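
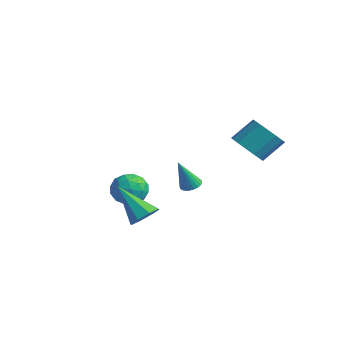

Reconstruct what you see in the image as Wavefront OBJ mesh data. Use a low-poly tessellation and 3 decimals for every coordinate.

v 2.734 3.366 1.857
v 3.4 2.796 2.272
v 3.653 3.824 3.278
v 2.986 4.394 2.863
v 3.653 3.066 1.933
v 3.906 4.093 2.939
v 3.66 3.416 1.573
v 3.913 4.444 2.579
v 3.418 3.753 1.29
v 3.671 4.781 2.295
v 2.994 3.987 1.158
v 3.247 5.014 2.164
v 2.499 4.054 1.214
v 2.752 5.081 2.22
v 2.067 3.936 1.442
v 2.32 4.964 2.448
v 1.814 3.667 1.781
v 2.067 4.694 2.787
v 1.807 3.316 2.141
v 2.06 4.344 3.147
v 2.049 2.979 2.425
v 2.302 4.007 3.43
v 2.473 2.746 2.556
v 2.726 3.773 3.562
v 2.968 2.679 2.5
v 3.221 3.706 3.506
v -3.702 0.413 -1.727
v -3.075 0.985 -1.219
v -2.625 0.275 -2.901
v -1.998 0.847 -2.393
v -2.213 -0.061 -2.067
v -2.879 0.024 -1.342
v -2.821 1.236 -2.778
v -3.487 1.321 -2.053
v -2.531 1.493 -1.869
v -2.155 0.692 -1.43
v -3.545 0.568 -2.69
v -3.169 -0.233 -2.251
v -3.483 0.712 -1.37
v -2.217 0.548 -2.75
v -2.343 0.015 -2.558
v -1.975 0.351 -2.26
v -3.368 0.147 -1.442
v -2.999 0.483 -1.144
v -2.493 -0.132 -1.642
v -2.701 0.777 -2.976
v -2.332 1.113 -2.678
v -3.725 0.909 -1.86
v -3.357 1.245 -1.562
v -3.207 1.392 -2.478
v -2.795 1.346 -1.454
v -2.162 1.265 -2.144
v -2.646 1.493 -2.37
v -3.037 1.544 -1.944
v -2.574 0.875 -1.195
v -1.941 0.794 -1.885
v -2.067 0.26 -1.694
v -2.459 0.31 -1.267
v -2.254 1.174 -1.578
v -3.759 0.466 -2.235
v -3.126 0.385 -2.925
v -3.241 0.95 -2.853
v -3.633 1 -2.426
v -3.538 -0.005 -1.976
v -2.905 -0.086 -2.666
v -2.663 -0.284 -2.176
v -3.054 -0.233 -1.75
v -3.446 0.086 -2.542
v 2.081 -1.69 -1.35
v 2.688 -1.853 -0.839
v 0.659 -2.23 0.17
v 2.501 -1.263 -0.804
v 2.068 -0.923 -1.089
v 1.642 -1.032 -1.526
v 1.474 -1.527 -1.86
v 1.661 -2.117 -1.895
v 2.094 -2.457 -1.61
v 2.52 -2.347 -1.173
v -2.095 3.628 -2.218
v -1.556 3.461 -2.297
v -2.085 2.872 -0.562
v -1.526 3.662 -2.206
v -1.583 3.857 -2.116
v -1.718 4.018 -2.042
v -1.91 4.119 -1.995
v -2.131 4.145 -1.981
v -2.346 4.093 -2.004
v -2.523 3.97 -2.059
v -2.634 3.795 -2.138
v -2.664 3.594 -2.23
v -2.607 3.399 -2.319
v -2.472 3.238 -2.393
v -2.28 3.137 -2.441
v -2.06 3.11 -2.454
v -1.845 3.163 -2.432
v -1.668 3.286 -2.377
f 2 1 5
f 2 5 3
f 3 5 6
f 3 6 4
f 5 1 7
f 5 7 6
f 6 7 8
f 6 8 4
f 7 1 9
f 7 9 8
f 8 9 10
f 8 10 4
f 9 1 11
f 9 11 10
f 10 11 12
f 10 12 4
f 11 1 13
f 11 13 12
f 12 13 14
f 12 14 4
f 13 1 15
f 13 15 14
f 14 15 16
f 14 16 4
f 15 1 17
f 15 17 16
f 16 17 18
f 16 18 4
f 17 1 19
f 17 19 18
f 18 19 20
f 18 20 4
f 19 1 21
f 19 21 20
f 20 21 22
f 20 22 4
f 21 1 23
f 21 23 22
f 22 23 24
f 22 24 4
f 23 1 25
f 23 25 24
f 24 25 26
f 24 26 4
f 25 1 2
f 25 2 26
f 26 2 3
f 26 3 4
f 27 64 43
f 64 38 67
f 43 67 32
f 64 67 43
f 27 43 39
f 43 32 44
f 39 44 28
f 43 44 39
f 27 39 48
f 39 28 49
f 48 49 34
f 39 49 48
f 27 48 60
f 48 34 63
f 60 63 37
f 48 63 60
f 27 60 64
f 60 37 68
f 64 68 38
f 60 68 64
f 28 44 55
f 44 32 58
f 55 58 36
f 44 58 55
f 32 67 45
f 67 38 66
f 45 66 31
f 67 66 45
f 38 68 65
f 68 37 61
f 65 61 29
f 68 61 65
f 37 63 62
f 63 34 50
f 62 50 33
f 63 50 62
f 34 49 54
f 49 28 51
f 54 51 35
f 49 51 54
f 30 56 42
f 56 36 57
f 42 57 31
f 56 57 42
f 30 42 40
f 42 31 41
f 40 41 29
f 42 41 40
f 30 40 47
f 40 29 46
f 47 46 33
f 40 46 47
f 30 47 52
f 47 33 53
f 52 53 35
f 47 53 52
f 30 52 56
f 52 35 59
f 56 59 36
f 52 59 56
f 31 57 45
f 57 36 58
f 45 58 32
f 57 58 45
f 29 41 65
f 41 31 66
f 65 66 38
f 41 66 65
f 33 46 62
f 46 29 61
f 62 61 37
f 46 61 62
f 35 53 54
f 53 33 50
f 54 50 34
f 53 50 54
f 36 59 55
f 59 35 51
f 55 51 28
f 59 51 55
f 70 69 72
f 70 72 71
f 72 69 73
f 72 73 71
f 73 69 74
f 73 74 71
f 74 69 75
f 74 75 71
f 75 69 76
f 75 76 71
f 76 69 77
f 76 77 71
f 77 69 78
f 77 78 71
f 78 69 70
f 78 70 71
f 80 79 82
f 80 82 81
f 82 79 83
f 82 83 81
f 83 79 84
f 83 84 81
f 84 79 85
f 84 85 81
f 85 79 86
f 85 86 81
f 86 79 87
f 86 87 81
f 87 79 88
f 87 88 81
f 88 79 89
f 88 89 81
f 89 79 90
f 89 90 81
f 90 79 91
f 90 91 81
f 91 79 92
f 91 92 81
f 92 79 93
f 92 93 81
f 93 79 94
f 93 94 81
f 94 79 95
f 94 95 81
f 95 79 96
f 95 96 81
f 96 79 80
f 96 80 81



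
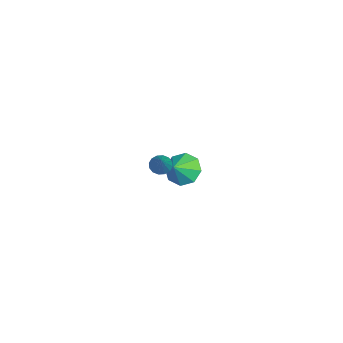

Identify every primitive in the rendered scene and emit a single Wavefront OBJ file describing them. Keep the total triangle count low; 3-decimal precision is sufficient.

v -2.602 4.128 -3.554
v -1.965 4.025 -4.331
v -1.858 3.692 -2.886
v -1.888 4.706 -3.973
v -2.229 5.048 -3.369
v -2.789 4.851 -2.874
v -3.239 4.23 -2.776
v -3.316 3.549 -3.134
v -2.975 3.207 -3.738
v -2.415 3.404 -4.234
v 3.347 3.397 0.95
v 3.727 3.311 0.562
v 4.613 3.483 2.17
v 3.696 3.594 0.574
v 3.572 3.824 0.686
v 3.387 3.939 0.87
v 3.192 3.909 1.075
v 3.038 3.742 1.246
v 2.967 3.482 1.339
v 2.998 3.2 1.327
v 3.122 2.97 1.214
v 3.307 2.854 1.031
v 3.502 2.884 0.826
v 3.656 3.051 0.654
f 2 1 4
f 2 4 3
f 4 1 5
f 4 5 3
f 5 1 6
f 5 6 3
f 6 1 7
f 6 7 3
f 7 1 8
f 7 8 3
f 8 1 9
f 8 9 3
f 9 1 10
f 9 10 3
f 10 1 2
f 10 2 3
f 12 11 14
f 12 14 13
f 14 11 15
f 14 15 13
f 15 11 16
f 15 16 13
f 16 11 17
f 16 17 13
f 17 11 18
f 17 18 13
f 18 11 19
f 18 19 13
f 19 11 20
f 19 20 13
f 20 11 21
f 20 21 13
f 21 11 22
f 21 22 13
f 22 11 23
f 22 23 13
f 23 11 24
f 23 24 13
f 24 11 12
f 24 12 13



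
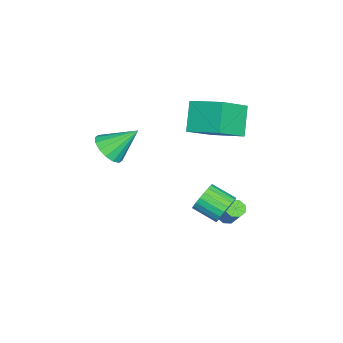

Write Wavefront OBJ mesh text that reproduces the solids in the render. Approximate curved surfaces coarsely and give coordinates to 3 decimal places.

v 0.222 -2.394 0.664
v 0.973 -2.622 1.144
v -0.162 -1.106 1.876
v 1.119 -2.289 0.837
v 1.025 -1.985 0.483
v 0.716 -1.79 0.178
v 0.275 -1.756 0.003
v -0.181 -1.894 0.005
v -0.529 -2.166 0.184
v -0.676 -2.499 0.491
v -0.582 -2.804 0.845
v -0.273 -2.999 1.15
v 0.169 -3.032 1.325
v 0.625 -2.894 1.323
v 1.331 3.292 -1.705
v 1.644 2.93 -2.334
v 1.362 1.766 -1.803
v 1.049 2.128 -1.175
v 1.903 2.957 -2.135
v 1.622 1.793 -1.604
v 2.064 3.043 -1.862
v 1.782 1.879 -1.331
v 2.098 3.172 -1.561
v 1.816 2.008 -1.03
v 2 3.321 -1.286
v 1.718 2.157 -0.755
v 1.785 3.466 -1.083
v 1.504 2.302 -0.552
v 1.493 3.58 -0.988
v 1.211 2.416 -0.457
v 1.172 3.645 -1.017
v 0.89 2.481 -0.486
v 0.879 3.648 -1.165
v 0.597 2.484 -0.634
v 0.663 3.59 -1.406
v 0.382 2.426 -0.875
v 0.564 3.481 -1.699
v 0.282 2.317 -1.168
v 0.597 3.338 -1.994
v 0.315 2.174 -1.463
v 0.757 3.188 -2.238
v 0.475 2.024 -1.707
v 1.016 3.056 -2.39
v 0.734 1.892 -1.859
v 1.33 2.964 -2.424
v 1.048 1.8 -1.893
v -1.845 2.729 -4.814
v -1.438 2.616 -5.08
v -0.187 3.239 -3.433
v -0.595 3.351 -3.166
v -1.551 2.978 -5.132
v -0.3 3.601 -3.484
v -1.836 3.194 -4.996
v -0.585 3.817 -3.349
v -2.127 3.137 -4.754
v -0.876 3.76 -3.107
v -2.253 2.841 -4.547
v -1.002 3.464 -2.9
v -2.14 2.479 -4.496
v -0.889 3.102 -2.848
v -1.855 2.263 -4.631
v -0.604 2.886 -2.984
v -1.564 2.32 -4.873
v -0.313 2.943 -3.226
v -4.636 1.5 0.862
v -3.251 0.58 1.973
v -4.034 3.166 1.491
v -2.649 2.246 2.602
v -3.511 1.594 -0.462
v -2.126 0.674 0.649
v -2.909 3.26 0.167
v -1.524 2.34 1.278
f 2 1 4
f 2 4 3
f 4 1 5
f 4 5 3
f 5 1 6
f 5 6 3
f 6 1 7
f 6 7 3
f 7 1 8
f 7 8 3
f 8 1 9
f 8 9 3
f 9 1 10
f 9 10 3
f 10 1 11
f 10 11 3
f 11 1 12
f 11 12 3
f 12 1 13
f 12 13 3
f 13 1 14
f 13 14 3
f 14 1 2
f 14 2 3
f 16 15 19
f 16 19 17
f 17 19 20
f 17 20 18
f 19 15 21
f 19 21 20
f 20 21 22
f 20 22 18
f 21 15 23
f 21 23 22
f 22 23 24
f 22 24 18
f 23 15 25
f 23 25 24
f 24 25 26
f 24 26 18
f 25 15 27
f 25 27 26
f 26 27 28
f 26 28 18
f 27 15 29
f 27 29 28
f 28 29 30
f 28 30 18
f 29 15 31
f 29 31 30
f 30 31 32
f 30 32 18
f 31 15 33
f 31 33 32
f 32 33 34
f 32 34 18
f 33 15 35
f 33 35 34
f 34 35 36
f 34 36 18
f 35 15 37
f 35 37 36
f 36 37 38
f 36 38 18
f 37 15 39
f 37 39 38
f 38 39 40
f 38 40 18
f 39 15 41
f 39 41 40
f 40 41 42
f 40 42 18
f 41 15 43
f 41 43 42
f 42 43 44
f 42 44 18
f 43 15 45
f 43 45 44
f 44 45 46
f 44 46 18
f 45 15 16
f 45 16 46
f 46 16 17
f 46 17 18
f 48 47 51
f 48 51 49
f 49 51 52
f 49 52 50
f 51 47 53
f 51 53 52
f 52 53 54
f 52 54 50
f 53 47 55
f 53 55 54
f 54 55 56
f 54 56 50
f 55 47 57
f 55 57 56
f 56 57 58
f 56 58 50
f 57 47 59
f 57 59 58
f 58 59 60
f 58 60 50
f 59 47 61
f 59 61 60
f 60 61 62
f 60 62 50
f 61 47 63
f 61 63 62
f 62 63 64
f 62 64 50
f 63 47 48
f 63 48 64
f 64 48 49
f 64 49 50
f 66 68 65
f 69 66 65
f 65 68 67
f 67 69 65
f 66 72 68
f 70 66 69
f 70 72 66
f 68 72 67
f 71 69 67
f 67 72 71
f 71 70 69
f 72 70 71



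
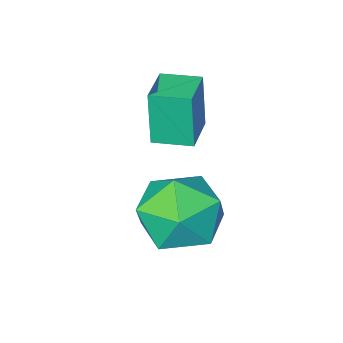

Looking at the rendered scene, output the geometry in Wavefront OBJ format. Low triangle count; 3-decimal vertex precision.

v -3.277 -3.065 -2.312
v -3.32 -3.267 -0.786
v -2.5 -2.255 -2.183
v -2.544 -2.457 -0.657
v -2.536 -3.763 -2.383
v -2.58 -3.965 -0.857
v -1.76 -2.953 -2.254
v -1.803 -3.155 -0.728
v -1.742 -0.226 -3.712
v -0.711 -0.755 -3.857
v -2.409 -1.765 -2.843
v -1.378 -2.294 -2.988
v -1.473 -1.394 -2.251
v -1.061 -0.443 -2.788
v -2.059 -2.077 -3.912
v -1.647 -1.126 -4.449
v -0.907 -1.899 -3.981
v -0.546 -1.476 -2.955
v -2.574 -1.044 -3.745
v -2.213 -0.621 -2.719
f 2 4 1
f 5 2 1
f 1 4 3
f 3 5 1
f 2 8 4
f 6 2 5
f 6 8 2
f 4 8 3
f 7 5 3
f 3 8 7
f 7 6 5
f 8 6 7
f 9 20 14
f 9 14 10
f 9 10 16
f 9 16 19
f 9 19 20
f 10 14 18
f 14 20 13
f 20 19 11
f 19 16 15
f 16 10 17
f 12 18 13
f 12 13 11
f 12 11 15
f 12 15 17
f 12 17 18
f 13 18 14
f 11 13 20
f 15 11 19
f 17 15 16
f 18 17 10



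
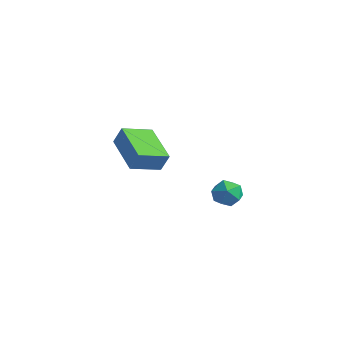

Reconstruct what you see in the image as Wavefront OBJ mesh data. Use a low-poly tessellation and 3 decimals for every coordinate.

v 3.18 -2.04 -2.665
v 3.871 -1.822 -2.446
v 3.289 -3.058 -1.994
v 3.98 -2.84 -1.775
v 3.369 -2.464 -1.532
v 3.302 -1.834 -1.947
v 3.858 -3.046 -2.493
v 3.791 -2.416 -2.908
v 4.29 -2.443 -2.339
v 3.988 -2.084 -1.746
v 3.172 -2.796 -2.694
v 2.87 -2.437 -2.101
v -2.683 -3.102 -1.355
v -2.314 -2.941 -0.472
v -2.286 -1.707 -1.775
v -1.917 -1.546 -0.893
v -0.803 -3.834 -2.007
v -0.434 -3.673 -1.125
v -0.406 -2.439 -2.428
v -0.037 -2.278 -1.545
f 1 12 6
f 1 6 2
f 1 2 8
f 1 8 11
f 1 11 12
f 2 6 10
f 6 12 5
f 12 11 3
f 11 8 7
f 8 2 9
f 4 10 5
f 4 5 3
f 4 3 7
f 4 7 9
f 4 9 10
f 5 10 6
f 3 5 12
f 7 3 11
f 9 7 8
f 10 9 2
f 14 16 13
f 17 14 13
f 13 16 15
f 15 17 13
f 14 20 16
f 18 14 17
f 18 20 14
f 16 20 15
f 19 17 15
f 15 20 19
f 19 18 17
f 20 18 19



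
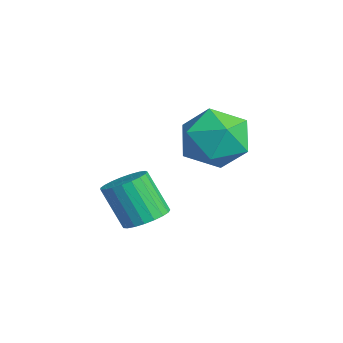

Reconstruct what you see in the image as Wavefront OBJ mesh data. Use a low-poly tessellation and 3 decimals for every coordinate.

v -2.575 2.229 -1.685
v -1.584 2.697 -1.385
v -1.676 0.883 -2.555
v -0.685 1.351 -2.255
v -1.351 0.876 -1.467
v -1.906 1.708 -0.929
v -1.354 1.872 -3.011
v -1.909 2.704 -2.473
v -0.83 2.476 -2.205
v -0.828 1.861 -1.25
v -2.432 1.719 -2.69
v -2.43 1.104 -1.735
v 0.203 -0.707 -3.734
v 0.826 -0.939 -3.548
v 0.279 -1.405 -2.3
v -0.343 -1.173 -2.486
v 0.829 -0.671 -3.446
v 0.283 -1.137 -2.198
v 0.725 -0.409 -3.394
v 0.178 -0.875 -2.146
v 0.53 -0.198 -3.401
v -0.017 -0.664 -2.153
v 0.279 -0.076 -3.465
v -0.268 -0.542 -2.217
v 0.014 -0.062 -3.576
v -0.532 -0.528 -2.328
v -0.217 -0.161 -3.714
v -0.764 -0.626 -2.466
v -0.376 -0.353 -3.856
v -0.923 -0.819 -2.608
v -0.435 -0.607 -3.976
v -0.982 -1.073 -2.728
v -0.383 -0.878 -4.055
v -0.93 -1.344 -2.807
v -0.23 -1.119 -4.078
v -0.777 -1.585 -2.83
v -0.002 -1.29 -4.041
v -0.549 -1.756 -2.793
v 0.262 -1.359 -3.952
v -0.285 -1.825 -2.704
v 0.515 -1.316 -3.825
v -0.032 -1.782 -2.577
v 0.715 -1.167 -3.682
v 0.168 -1.633 -2.434
f 1 12 6
f 1 6 2
f 1 2 8
f 1 8 11
f 1 11 12
f 2 6 10
f 6 12 5
f 12 11 3
f 11 8 7
f 8 2 9
f 4 10 5
f 4 5 3
f 4 3 7
f 4 7 9
f 4 9 10
f 5 10 6
f 3 5 12
f 7 3 11
f 9 7 8
f 10 9 2
f 14 13 17
f 14 17 15
f 15 17 18
f 15 18 16
f 17 13 19
f 17 19 18
f 18 19 20
f 18 20 16
f 19 13 21
f 19 21 20
f 20 21 22
f 20 22 16
f 21 13 23
f 21 23 22
f 22 23 24
f 22 24 16
f 23 13 25
f 23 25 24
f 24 25 26
f 24 26 16
f 25 13 27
f 25 27 26
f 26 27 28
f 26 28 16
f 27 13 29
f 27 29 28
f 28 29 30
f 28 30 16
f 29 13 31
f 29 31 30
f 30 31 32
f 30 32 16
f 31 13 33
f 31 33 32
f 32 33 34
f 32 34 16
f 33 13 35
f 33 35 34
f 34 35 36
f 34 36 16
f 35 13 37
f 35 37 36
f 36 37 38
f 36 38 16
f 37 13 39
f 37 39 38
f 38 39 40
f 38 40 16
f 39 13 41
f 39 41 40
f 40 41 42
f 40 42 16
f 41 13 43
f 41 43 42
f 42 43 44
f 42 44 16
f 43 13 14
f 43 14 44
f 44 14 15
f 44 15 16



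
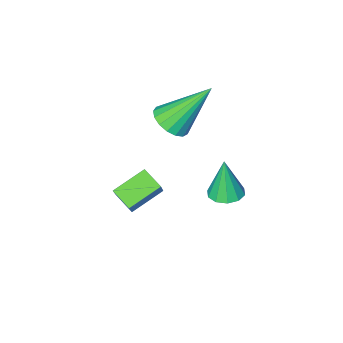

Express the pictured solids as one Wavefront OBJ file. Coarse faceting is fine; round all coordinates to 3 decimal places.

v 0.457 -1.098 -0.828
v 0.625 -1.822 -0.459
v -0.703 -1.104 -0.311
v -0.535 -1.828 0.058
v 0.895 -0.492 0.162
v 1.063 -1.216 0.531
v -0.265 -0.498 0.679
v -0.097 -1.222 1.048
v -1.631 1.149 1.086
v -1.091 1.408 1.124
v -1.649 0.971 2.534
v -1.348 1.674 1.153
v -1.713 1.739 1.157
v -2.047 1.579 1.133
v -2.222 1.255 1.091
v -2.171 0.89 1.047
v -1.914 0.624 1.018
v -1.549 0.559 1.014
v -1.216 0.719 1.038
v -1.041 1.043 1.08
v -1.202 -1.453 2.788
v -0.781 -1.824 3.223
v -2.338 -0.887 4.372
v -0.638 -1.516 3.215
v -0.625 -1.193 3.109
v -0.743 -0.93 2.93
v -0.967 -0.787 2.718
v -1.245 -0.796 2.522
v -1.513 -0.956 2.387
v -1.709 -1.23 2.344
v -1.79 -1.555 2.403
v -1.736 -1.857 2.55
v -1.559 -2.066 2.751
v -1.301 -2.135 2.961
v -1.02 -2.048 3.131
f 2 4 1
f 5 2 1
f 1 4 3
f 3 5 1
f 2 8 4
f 6 2 5
f 6 8 2
f 4 8 3
f 7 5 3
f 3 8 7
f 7 6 5
f 8 6 7
f 10 9 12
f 10 12 11
f 12 9 13
f 12 13 11
f 13 9 14
f 13 14 11
f 14 9 15
f 14 15 11
f 15 9 16
f 15 16 11
f 16 9 17
f 16 17 11
f 17 9 18
f 17 18 11
f 18 9 19
f 18 19 11
f 19 9 20
f 19 20 11
f 20 9 10
f 20 10 11
f 22 21 24
f 22 24 23
f 24 21 25
f 24 25 23
f 25 21 26
f 25 26 23
f 26 21 27
f 26 27 23
f 27 21 28
f 27 28 23
f 28 21 29
f 28 29 23
f 29 21 30
f 29 30 23
f 30 21 31
f 30 31 23
f 31 21 32
f 31 32 23
f 32 21 33
f 32 33 23
f 33 21 34
f 33 34 23
f 34 21 35
f 34 35 23
f 35 21 22
f 35 22 23



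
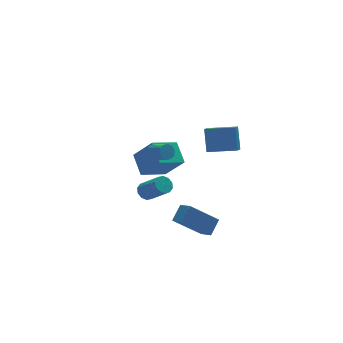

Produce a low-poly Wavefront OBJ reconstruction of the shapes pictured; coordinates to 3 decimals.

v 1.22 3.207 -3.751
v 1.441 2.87 -4.209
v 2.101 1.777 -3.088
v 1.88 2.113 -2.629
v 1.703 3.125 -4.115
v 2.363 2.031 -2.993
v 1.78 3.411 -3.881
v 2.44 2.317 -2.76
v 1.643 3.619 -3.598
v 2.303 2.525 -2.477
v 1.345 3.669 -3.373
v 2.005 2.576 -2.252
v 0.999 3.543 -3.292
v 1.659 2.45 -2.171
v 0.737 3.289 -3.387
v 1.397 2.195 -2.265
v 0.66 3.003 -3.62
v 1.32 1.909 -2.499
v 0.797 2.795 -3.903
v 1.457 1.701 -2.782
v 1.095 2.744 -4.128
v 1.755 1.651 -3.007
v 0.898 -1.74 -2.75
v 1.145 -2.515 -2.387
v 1.573 -1.194 -2.042
v 1.82 -1.969 -1.679
v 2.5 -1.891 -4.161
v 2.747 -2.666 -3.798
v 3.175 -1.345 -3.453
v 3.422 -2.12 -3.09
v -0.291 -2.209 3.218
v 0.029 -2.258 2.837
v 0.451 -3.101 3.301
v 0.131 -3.051 3.682
v 0.139 -2.126 2.977
v 0.561 -2.968 3.441
v 0.165 -2.01 3.166
v 0.587 -2.852 3.629
v 0.1 -1.933 3.364
v 0.522 -2.775 3.828
v -0.043 -1.911 3.534
v 0.379 -2.753 3.997
v -0.234 -1.948 3.641
v 0.188 -2.79 4.104
v -0.437 -2.036 3.664
v -0.015 -2.879 4.128
v -0.611 -2.159 3.599
v -0.189 -3.002 4.063
v -0.721 -2.292 3.459
v -0.299 -3.134 3.923
v -0.747 -2.408 3.271
v -0.325 -3.25 3.734
v -0.682 -2.485 3.072
v -0.26 -3.327 3.536
v -0.539 -2.507 2.903
v -0.117 -3.349 3.366
v -0.348 -2.47 2.796
v 0.074 -3.312 3.259
v -0.145 -2.381 2.772
v 0.277 -3.224 3.236
v 2.264 -3.131 3.203
v 2.413 -2.422 4.482
v 2.677 -2.533 2.824
v 2.825 -1.824 4.103
v 3.655 -3.916 3.477
v 3.803 -3.207 4.756
v 4.067 -3.318 3.098
v 4.216 -2.609 4.377
v 1.218 0.969 0.04
v 1.235 2.196 0.885
v 0.475 1.955 -1.378
v 0.491 3.182 -0.533
v 2.789 1.338 -0.527
v 2.805 2.565 0.318
v 2.045 2.324 -1.945
v 2.062 3.551 -1.1
f 2 1 5
f 2 5 3
f 3 5 6
f 3 6 4
f 5 1 7
f 5 7 6
f 6 7 8
f 6 8 4
f 7 1 9
f 7 9 8
f 8 9 10
f 8 10 4
f 9 1 11
f 9 11 10
f 10 11 12
f 10 12 4
f 11 1 13
f 11 13 12
f 12 13 14
f 12 14 4
f 13 1 15
f 13 15 14
f 14 15 16
f 14 16 4
f 15 1 17
f 15 17 16
f 16 17 18
f 16 18 4
f 17 1 19
f 17 19 18
f 18 19 20
f 18 20 4
f 19 1 21
f 19 21 20
f 20 21 22
f 20 22 4
f 21 1 2
f 21 2 22
f 22 2 3
f 22 3 4
f 24 26 23
f 27 24 23
f 23 26 25
f 25 27 23
f 24 30 26
f 28 24 27
f 28 30 24
f 26 30 25
f 29 27 25
f 25 30 29
f 29 28 27
f 30 28 29
f 32 31 35
f 32 35 33
f 33 35 36
f 33 36 34
f 35 31 37
f 35 37 36
f 36 37 38
f 36 38 34
f 37 31 39
f 37 39 38
f 38 39 40
f 38 40 34
f 39 31 41
f 39 41 40
f 40 41 42
f 40 42 34
f 41 31 43
f 41 43 42
f 42 43 44
f 42 44 34
f 43 31 45
f 43 45 44
f 44 45 46
f 44 46 34
f 45 31 47
f 45 47 46
f 46 47 48
f 46 48 34
f 47 31 49
f 47 49 48
f 48 49 50
f 48 50 34
f 49 31 51
f 49 51 50
f 50 51 52
f 50 52 34
f 51 31 53
f 51 53 52
f 52 53 54
f 52 54 34
f 53 31 55
f 53 55 54
f 54 55 56
f 54 56 34
f 55 31 57
f 55 57 56
f 56 57 58
f 56 58 34
f 57 31 59
f 57 59 58
f 58 59 60
f 58 60 34
f 59 31 32
f 59 32 60
f 60 32 33
f 60 33 34
f 62 64 61
f 65 62 61
f 61 64 63
f 63 65 61
f 62 68 64
f 66 62 65
f 66 68 62
f 64 68 63
f 67 65 63
f 63 68 67
f 67 66 65
f 68 66 67
f 70 72 69
f 73 70 69
f 69 72 71
f 71 73 69
f 70 76 72
f 74 70 73
f 74 76 70
f 72 76 71
f 75 73 71
f 71 76 75
f 75 74 73
f 76 74 75



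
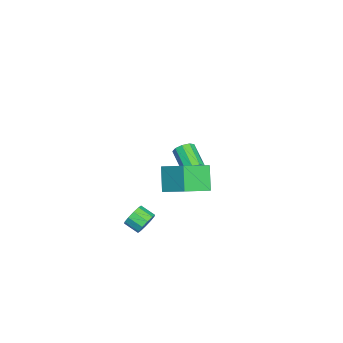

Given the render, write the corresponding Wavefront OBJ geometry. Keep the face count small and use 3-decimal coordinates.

v 3.045 4.075 1.729
v 1.927 3.861 3.072
v 3.91 5.492 2.676
v 2.792 5.277 4.018
v 4.328 2.723 2.582
v 3.21 2.508 3.924
v 5.193 4.139 3.528
v 4.075 3.925 4.871
v -2.989 3.617 -1.33
v -2.514 3.164 -0.989
v -3.895 2.33 -0.169
v -4.371 2.783 -0.51
v -2.594 3.576 -0.706
v -3.976 2.742 0.114
v -2.859 4.007 -0.715
v -4.241 3.173 0.105
v -3.185 4.255 -1.012
v -4.567 3.422 -0.191
v -3.42 4.205 -1.457
v -4.801 3.372 -0.637
v -3.452 3.88 -1.844
v -4.834 3.046 -1.024
v -3.269 3.431 -1.99
v -4.65 2.598 -1.17
v -2.954 3.069 -1.827
v -4.336 2.236 -1.007
v -2.656 2.964 -1.432
v -4.038 2.131 -0.612
v 3.917 1.729 -0.86
v 4.347 1.289 -1.371
v 3.973 0.412 -0.932
v 3.543 0.851 -0.42
v 4.624 1.371 -0.971
v 4.25 0.494 -0.531
v 4.632 1.59 -0.527
v 4.257 0.713 -0.088
v 4.366 1.862 -0.211
v 3.992 0.985 0.228
v 3.929 2.083 -0.143
v 3.555 1.206 0.297
v 3.487 2.168 -0.348
v 3.113 1.291 0.091
v 3.21 2.086 -0.749
v 2.836 1.209 -0.309
v 3.203 1.867 -1.192
v 2.828 0.99 -0.753
v 3.468 1.595 -1.508
v 3.094 0.718 -1.069
v 3.905 1.374 -1.577
v 3.531 0.497 -1.137
f 2 4 1
f 5 2 1
f 1 4 3
f 3 5 1
f 2 8 4
f 6 2 5
f 6 8 2
f 4 8 3
f 7 5 3
f 3 8 7
f 7 6 5
f 8 6 7
f 10 9 13
f 10 13 11
f 11 13 14
f 11 14 12
f 13 9 15
f 13 15 14
f 14 15 16
f 14 16 12
f 15 9 17
f 15 17 16
f 16 17 18
f 16 18 12
f 17 9 19
f 17 19 18
f 18 19 20
f 18 20 12
f 19 9 21
f 19 21 20
f 20 21 22
f 20 22 12
f 21 9 23
f 21 23 22
f 22 23 24
f 22 24 12
f 23 9 25
f 23 25 24
f 24 25 26
f 24 26 12
f 25 9 27
f 25 27 26
f 26 27 28
f 26 28 12
f 27 9 10
f 27 10 28
f 28 10 11
f 28 11 12
f 30 29 33
f 30 33 31
f 31 33 34
f 31 34 32
f 33 29 35
f 33 35 34
f 34 35 36
f 34 36 32
f 35 29 37
f 35 37 36
f 36 37 38
f 36 38 32
f 37 29 39
f 37 39 38
f 38 39 40
f 38 40 32
f 39 29 41
f 39 41 40
f 40 41 42
f 40 42 32
f 41 29 43
f 41 43 42
f 42 43 44
f 42 44 32
f 43 29 45
f 43 45 44
f 44 45 46
f 44 46 32
f 45 29 47
f 45 47 46
f 46 47 48
f 46 48 32
f 47 29 49
f 47 49 48
f 48 49 50
f 48 50 32
f 49 29 30
f 49 30 50
f 50 30 31
f 50 31 32



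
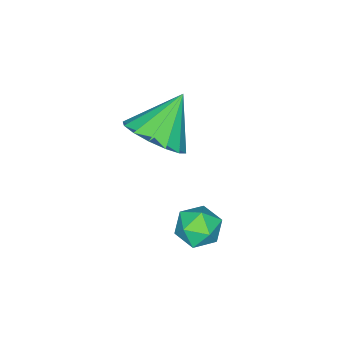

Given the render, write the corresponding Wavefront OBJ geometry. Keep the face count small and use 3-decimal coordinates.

v -3.4 -3.854 -1.108
v -2.738 -3.508 -0.489
v -4.5 -3.746 0.008
v -2.929 -3.102 -0.716
v -3.245 -2.898 -1.048
v -3.603 -2.95 -1.396
v -3.907 -3.245 -1.667
v -4.075 -3.702 -1.788
v -4.062 -4.2 -1.727
v -3.872 -4.606 -1.5
v -3.555 -4.81 -1.168
v -3.197 -4.758 -0.82
v -2.893 -4.464 -0.549
v -2.725 -4.006 -0.428
v -1.67 -0.477 -1.876
v -1.071 -0.773 -1.801
v -2.129 -1.247 -1.259
v -1.53 -1.543 -1.184
v -1.649 -0.947 -0.895
v -1.366 -0.471 -1.276
v -1.834 -1.549 -1.784
v -1.551 -1.073 -2.165
v -1.172 -1.436 -1.743
v -1.058 -1.064 -1.194
v -2.142 -0.956 -1.866
v -2.028 -0.584 -1.317
f 2 1 4
f 2 4 3
f 4 1 5
f 4 5 3
f 5 1 6
f 5 6 3
f 6 1 7
f 6 7 3
f 7 1 8
f 7 8 3
f 8 1 9
f 8 9 3
f 9 1 10
f 9 10 3
f 10 1 11
f 10 11 3
f 11 1 12
f 11 12 3
f 12 1 13
f 12 13 3
f 13 1 14
f 13 14 3
f 14 1 2
f 14 2 3
f 15 26 20
f 15 20 16
f 15 16 22
f 15 22 25
f 15 25 26
f 16 20 24
f 20 26 19
f 26 25 17
f 25 22 21
f 22 16 23
f 18 24 19
f 18 19 17
f 18 17 21
f 18 21 23
f 18 23 24
f 19 24 20
f 17 19 26
f 21 17 25
f 23 21 22
f 24 23 16



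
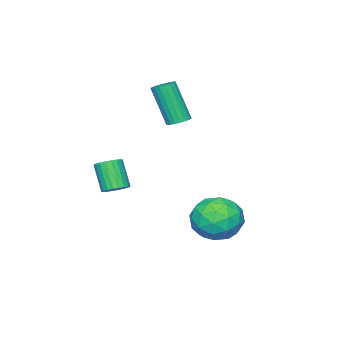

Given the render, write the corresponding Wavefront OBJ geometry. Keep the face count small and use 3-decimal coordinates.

v -2.124 1.574 -3.796
v -1.177 1.587 -4.581
v -1.083 0.413 -2.559
v -0.136 0.426 -3.344
v -0.444 1.45 -2.735
v -1.088 2.167 -3.5
v -1.172 -0.167 -3.64
v -1.816 0.55 -4.405
v -0.589 0.511 -4.485
v -0.139 1.51 -3.925
v -2.121 0.49 -3.215
v -1.671 1.489 -2.655
v -1.742 1.682 -4.297
v -0.518 0.318 -2.843
v -0.699 0.919 -2.485
v -0.143 0.927 -2.947
v -1.69 2.023 -3.661
v -1.133 2.031 -4.123
v -0.702 1.95 -3.038
v -1.127 -0.031 -3.017
v -0.57 -0.023 -3.479
v -2.117 1.073 -4.193
v -1.561 1.081 -4.655
v -1.558 0.05 -4.102
v -0.839 1.058 -4.702
v -0.227 0.375 -3.975
v -0.836 0.027 -4.149
v -1.215 0.448 -4.598
v -0.575 1.645 -4.373
v 0.037 0.963 -3.646
v -0.144 1.564 -3.288
v -0.523 1.986 -3.737
v -0.229 1.013 -4.317
v -2.297 1.037 -3.494
v -1.685 0.355 -2.767
v -1.737 0.014 -3.403
v -2.116 0.436 -3.852
v -2.033 1.625 -3.165
v -1.421 0.942 -2.438
v -1.045 1.552 -2.542
v -1.424 1.973 -2.991
v -2.031 0.987 -2.823
v -3.776 -3.168 0.118
v -3.385 -3.559 -0.057
v -3.372 -4.442 1.947
v -3.764 -4.052 2.122
v -3.245 -3.38 0.022
v -3.232 -4.263 2.026
v -3.196 -3.163 0.117
v -3.184 -4.046 2.121
v -3.248 -2.948 0.212
v -3.236 -3.831 2.216
v -3.391 -2.771 0.291
v -3.379 -3.654 2.295
v -3.601 -2.662 0.34
v -3.588 -3.545 2.344
v -3.841 -2.641 0.351
v -3.829 -3.524 2.355
v -4.07 -2.711 0.321
v -4.057 -3.595 2.325
v -4.248 -2.861 0.257
v -4.235 -3.744 2.261
v -4.345 -3.063 0.168
v -4.332 -3.946 2.172
v -4.343 -3.284 0.071
v -4.33 -4.167 2.075
v -4.243 -3.485 -0.018
v -4.23 -4.368 1.986
v -4.063 -3.631 -0.084
v -4.05 -4.514 1.92
v -3.833 -3.697 -0.114
v -3.82 -4.58 1.89
v -3.593 -3.672 -0.105
v -3.58 -4.555 1.899
v 1.465 -2.3 -1.862
v 2.056 -2.475 -1.797
v 1.706 -3.195 -0.553
v 1.115 -3.02 -0.618
v 2.052 -2.251 -1.669
v 1.702 -2.972 -0.424
v 1.947 -2.036 -1.574
v 1.596 -2.756 -0.33
v 1.758 -1.867 -1.529
v 1.408 -2.587 -0.285
v 1.518 -1.772 -1.542
v 1.168 -2.492 -0.297
v 1.27 -1.768 -1.61
v 0.92 -2.489 -0.365
v 1.055 -1.857 -1.721
v 0.705 -2.577 -0.477
v 0.911 -2.022 -1.857
v 0.561 -2.742 -0.613
v 0.863 -2.235 -1.994
v 0.513 -2.955 -0.75
v 0.919 -2.46 -2.108
v 0.569 -3.18 -0.864
v 1.069 -2.656 -2.18
v 0.719 -3.376 -0.935
v 1.288 -2.791 -2.196
v 0.938 -3.512 -0.952
v 1.538 -2.842 -2.155
v 1.188 -3.562 -0.911
v 1.775 -2.798 -2.063
v 1.425 -3.518 -0.819
v 1.958 -2.668 -1.937
v 1.608 -3.389 -0.692
f 1 38 17
f 38 12 41
f 17 41 6
f 38 41 17
f 1 17 13
f 17 6 18
f 13 18 2
f 17 18 13
f 1 13 22
f 13 2 23
f 22 23 8
f 13 23 22
f 1 22 34
f 22 8 37
f 34 37 11
f 22 37 34
f 1 34 38
f 34 11 42
f 38 42 12
f 34 42 38
f 2 18 29
f 18 6 32
f 29 32 10
f 18 32 29
f 6 41 19
f 41 12 40
f 19 40 5
f 41 40 19
f 12 42 39
f 42 11 35
f 39 35 3
f 42 35 39
f 11 37 36
f 37 8 24
f 36 24 7
f 37 24 36
f 8 23 28
f 23 2 25
f 28 25 9
f 23 25 28
f 4 30 16
f 30 10 31
f 16 31 5
f 30 31 16
f 4 16 14
f 16 5 15
f 14 15 3
f 16 15 14
f 4 14 21
f 14 3 20
f 21 20 7
f 14 20 21
f 4 21 26
f 21 7 27
f 26 27 9
f 21 27 26
f 4 26 30
f 26 9 33
f 30 33 10
f 26 33 30
f 5 31 19
f 31 10 32
f 19 32 6
f 31 32 19
f 3 15 39
f 15 5 40
f 39 40 12
f 15 40 39
f 7 20 36
f 20 3 35
f 36 35 11
f 20 35 36
f 9 27 28
f 27 7 24
f 28 24 8
f 27 24 28
f 10 33 29
f 33 9 25
f 29 25 2
f 33 25 29
f 44 43 47
f 44 47 45
f 45 47 48
f 45 48 46
f 47 43 49
f 47 49 48
f 48 49 50
f 48 50 46
f 49 43 51
f 49 51 50
f 50 51 52
f 50 52 46
f 51 43 53
f 51 53 52
f 52 53 54
f 52 54 46
f 53 43 55
f 53 55 54
f 54 55 56
f 54 56 46
f 55 43 57
f 55 57 56
f 56 57 58
f 56 58 46
f 57 43 59
f 57 59 58
f 58 59 60
f 58 60 46
f 59 43 61
f 59 61 60
f 60 61 62
f 60 62 46
f 61 43 63
f 61 63 62
f 62 63 64
f 62 64 46
f 63 43 65
f 63 65 64
f 64 65 66
f 64 66 46
f 65 43 67
f 65 67 66
f 66 67 68
f 66 68 46
f 67 43 69
f 67 69 68
f 68 69 70
f 68 70 46
f 69 43 71
f 69 71 70
f 70 71 72
f 70 72 46
f 71 43 73
f 71 73 72
f 72 73 74
f 72 74 46
f 73 43 44
f 73 44 74
f 74 44 45
f 74 45 46
f 76 75 79
f 76 79 77
f 77 79 80
f 77 80 78
f 79 75 81
f 79 81 80
f 80 81 82
f 80 82 78
f 81 75 83
f 81 83 82
f 82 83 84
f 82 84 78
f 83 75 85
f 83 85 84
f 84 85 86
f 84 86 78
f 85 75 87
f 85 87 86
f 86 87 88
f 86 88 78
f 87 75 89
f 87 89 88
f 88 89 90
f 88 90 78
f 89 75 91
f 89 91 90
f 90 91 92
f 90 92 78
f 91 75 93
f 91 93 92
f 92 93 94
f 92 94 78
f 93 75 95
f 93 95 94
f 94 95 96
f 94 96 78
f 95 75 97
f 95 97 96
f 96 97 98
f 96 98 78
f 97 75 99
f 97 99 98
f 98 99 100
f 98 100 78
f 99 75 101
f 99 101 100
f 100 101 102
f 100 102 78
f 101 75 103
f 101 103 102
f 102 103 104
f 102 104 78
f 103 75 105
f 103 105 104
f 104 105 106
f 104 106 78
f 105 75 76
f 105 76 106
f 106 76 77
f 106 77 78



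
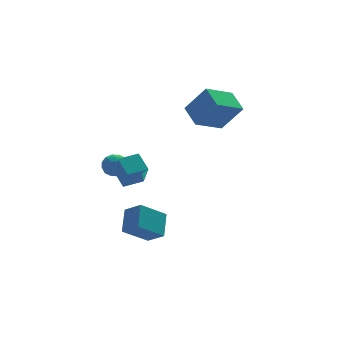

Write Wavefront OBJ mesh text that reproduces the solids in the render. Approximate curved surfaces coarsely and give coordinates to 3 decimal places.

v -2.893 -0.509 -3.826
v -2.242 -1.372 -3.069
v -2.33 0.733 -2.897
v -1.678 -0.13 -2.14
v -1.342 -0.35 -4.98
v -0.69 -1.213 -4.223
v -0.778 0.892 -4.051
v -0.127 0.029 -3.294
v 4.33 3.305 1.156
v 2.526 2.738 2.068
v 4.191 4.759 1.784
v 2.386 4.191 2.697
v 5.394 2.669 2.863
v 3.589 2.101 3.776
v 5.254 4.122 3.492
v 3.45 3.555 4.404
v -3.328 1.023 0.619
v -2.67 1.149 1.073
v -3.21 -0.269 0.807
v -2.552 -0.143 1.261
v -3.281 0.084 1.532
v -3.353 0.882 1.416
v -2.527 -0.002 0.464
v -2.599 0.796 0.348
v -2.175 0.515 0.978
v -2.641 0.569 1.638
v -3.239 0.311 0.242
v -3.705 0.365 0.902
v -3.009 1.199 0.83
v -2.871 -0.319 1.05
v -3.299 -0.186 1.209
v -2.912 -0.112 1.477
v -3.411 1.042 1.031
v -3.024 1.116 1.298
v -3.383 0.491 1.568
v -2.856 -0.236 0.582
v -2.469 -0.162 0.849
v -2.968 0.992 0.403
v -2.581 1.066 0.671
v -2.497 0.389 0.312
v -2.331 0.901 1.041
v -2.262 0.142 1.151
v -2.247 0.224 0.682
v -2.29 0.693 0.614
v -2.605 0.932 1.428
v -2.536 0.173 1.539
v -2.964 0.307 1.698
v -3.007 0.776 1.63
v -2.314 0.56 1.372
v -3.344 0.707 0.341
v -3.275 -0.052 0.452
v -2.873 0.104 0.25
v -2.916 0.573 0.182
v -3.618 0.738 0.729
v -3.549 -0.021 0.839
v -3.59 0.187 1.266
v -3.633 0.656 1.198
v -3.566 0.32 0.508
v -3.096 -2.347 1.752
v -3.294 -1.287 2.422
v -3.071 -1.425 0.301
v -3.269 -0.364 0.971
v -1.891 -2.196 1.869
v -2.089 -1.135 2.539
v -1.866 -1.273 0.418
v -2.064 -0.213 1.088
f 2 4 1
f 5 2 1
f 1 4 3
f 3 5 1
f 2 8 4
f 6 2 5
f 6 8 2
f 4 8 3
f 7 5 3
f 3 8 7
f 7 6 5
f 8 6 7
f 10 12 9
f 13 10 9
f 9 12 11
f 11 13 9
f 10 16 12
f 14 10 13
f 14 16 10
f 12 16 11
f 15 13 11
f 11 16 15
f 15 14 13
f 16 14 15
f 17 54 33
f 54 28 57
f 33 57 22
f 54 57 33
f 17 33 29
f 33 22 34
f 29 34 18
f 33 34 29
f 17 29 38
f 29 18 39
f 38 39 24
f 29 39 38
f 17 38 50
f 38 24 53
f 50 53 27
f 38 53 50
f 17 50 54
f 50 27 58
f 54 58 28
f 50 58 54
f 18 34 45
f 34 22 48
f 45 48 26
f 34 48 45
f 22 57 35
f 57 28 56
f 35 56 21
f 57 56 35
f 28 58 55
f 58 27 51
f 55 51 19
f 58 51 55
f 27 53 52
f 53 24 40
f 52 40 23
f 53 40 52
f 24 39 44
f 39 18 41
f 44 41 25
f 39 41 44
f 20 46 32
f 46 26 47
f 32 47 21
f 46 47 32
f 20 32 30
f 32 21 31
f 30 31 19
f 32 31 30
f 20 30 37
f 30 19 36
f 37 36 23
f 30 36 37
f 20 37 42
f 37 23 43
f 42 43 25
f 37 43 42
f 20 42 46
f 42 25 49
f 46 49 26
f 42 49 46
f 21 47 35
f 47 26 48
f 35 48 22
f 47 48 35
f 19 31 55
f 31 21 56
f 55 56 28
f 31 56 55
f 23 36 52
f 36 19 51
f 52 51 27
f 36 51 52
f 25 43 44
f 43 23 40
f 44 40 24
f 43 40 44
f 26 49 45
f 49 25 41
f 45 41 18
f 49 41 45
f 60 62 59
f 63 60 59
f 59 62 61
f 61 63 59
f 60 66 62
f 64 60 63
f 64 66 60
f 62 66 61
f 65 63 61
f 61 66 65
f 65 64 63
f 66 64 65



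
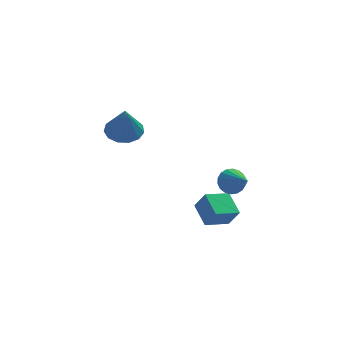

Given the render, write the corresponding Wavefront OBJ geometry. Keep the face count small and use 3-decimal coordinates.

v 1.483 -1.052 -2.902
v 1.171 -0.033 -2.35
v 2.529 -0.569 -3.201
v 2.217 0.45 -2.65
v 1.883 -1.39 -2.05
v 1.571 -0.371 -1.499
v 2.929 -0.907 -2.35
v 2.617 0.112 -1.798
v 2.632 -0.544 -0.684
v 2.831 -0.803 -1.246
v 3.108 -1.716 0.024
v 3.063 -0.655 -1.158
v 3.21 -0.485 -0.975
v 3.242 -0.327 -0.735
v 3.153 -0.211 -0.485
v 2.961 -0.162 -0.275
v 2.704 -0.189 -0.145
v 2.432 -0.285 -0.123
v 2.2 -0.434 -0.211
v 2.053 -0.604 -0.394
v 2.021 -0.762 -0.634
v 2.11 -0.877 -0.884
v 2.302 -0.926 -1.094
v 2.559 -0.9 -1.224
v -1.661 0.298 2.115
v -1.107 -0.254 1.868
v -1.659 -0.358 3.585
v -0.868 0.107 2.029
v -0.881 0.529 2.217
v -1.141 0.877 2.373
v -1.566 1.042 2.447
v -2.022 0.97 2.415
v -2.362 0.685 2.288
v -2.481 0.277 2.107
v -2.338 -0.124 1.927
v -1.981 -0.391 1.808
v -1.522 -0.44 1.785
f 2 4 1
f 5 2 1
f 1 4 3
f 3 5 1
f 2 8 4
f 6 2 5
f 6 8 2
f 4 8 3
f 7 5 3
f 3 8 7
f 7 6 5
f 8 6 7
f 10 9 12
f 10 12 11
f 12 9 13
f 12 13 11
f 13 9 14
f 13 14 11
f 14 9 15
f 14 15 11
f 15 9 16
f 15 16 11
f 16 9 17
f 16 17 11
f 17 9 18
f 17 18 11
f 18 9 19
f 18 19 11
f 19 9 20
f 19 20 11
f 20 9 21
f 20 21 11
f 21 9 22
f 21 22 11
f 22 9 23
f 22 23 11
f 23 9 24
f 23 24 11
f 24 9 10
f 24 10 11
f 26 25 28
f 26 28 27
f 28 25 29
f 28 29 27
f 29 25 30
f 29 30 27
f 30 25 31
f 30 31 27
f 31 25 32
f 31 32 27
f 32 25 33
f 32 33 27
f 33 25 34
f 33 34 27
f 34 25 35
f 34 35 27
f 35 25 36
f 35 36 27
f 36 25 37
f 36 37 27
f 37 25 26
f 37 26 27



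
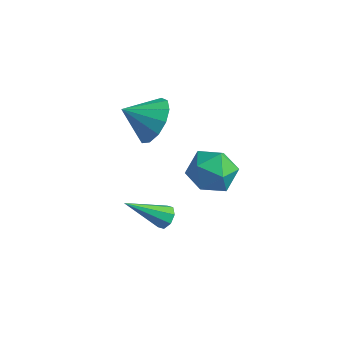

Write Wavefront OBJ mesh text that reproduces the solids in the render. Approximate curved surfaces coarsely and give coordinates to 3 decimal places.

v 0.72 -0.239 -3.937
v 1.155 -0.531 -3.805
v -0.4 -1.341 -2.683
v 1.105 -0.202 -3.56
v 0.83 0.106 -3.536
v 0.49 0.211 -3.747
v 0.285 0.053 -4.069
v 0.335 -0.277 -4.314
v 0.61 -0.584 -4.338
v 0.95 -0.689 -4.127
v 2.145 1.776 -2.207
v 2.736 1.682 -1.317
v 1.044 0.578 -1.603
v 1.635 0.484 -0.713
v 1.079 1.383 -0.895
v 1.76 2.123 -1.269
v 2.02 0.137 -1.651
v 2.701 0.877 -2.025
v 2.659 0.669 -0.974
v 2.077 1.439 -0.506
v 1.703 0.821 -2.414
v 1.121 1.591 -1.946
v -0.266 0.439 1.05
v 0.471 -0.297 1.248
v -1.194 -0.279 1.83
v 0.52 0.111 1.681
v 0.319 0.623 1.914
v -0.067 1.077 1.873
v -0.517 1.328 1.57
v -0.886 1.297 1.102
v -1.059 0.994 0.617
v -0.98 0.515 0.27
v -0.674 0.011 0.17
v -0.239 -0.356 0.35
v 0.188 -0.471 0.751
f 2 1 4
f 2 4 3
f 4 1 5
f 4 5 3
f 5 1 6
f 5 6 3
f 6 1 7
f 6 7 3
f 7 1 8
f 7 8 3
f 8 1 9
f 8 9 3
f 9 1 10
f 9 10 3
f 10 1 2
f 10 2 3
f 11 22 16
f 11 16 12
f 11 12 18
f 11 18 21
f 11 21 22
f 12 16 20
f 16 22 15
f 22 21 13
f 21 18 17
f 18 12 19
f 14 20 15
f 14 15 13
f 14 13 17
f 14 17 19
f 14 19 20
f 15 20 16
f 13 15 22
f 17 13 21
f 19 17 18
f 20 19 12
f 24 23 26
f 24 26 25
f 26 23 27
f 26 27 25
f 27 23 28
f 27 28 25
f 28 23 29
f 28 29 25
f 29 23 30
f 29 30 25
f 30 23 31
f 30 31 25
f 31 23 32
f 31 32 25
f 32 23 33
f 32 33 25
f 33 23 34
f 33 34 25
f 34 23 35
f 34 35 25
f 35 23 24
f 35 24 25



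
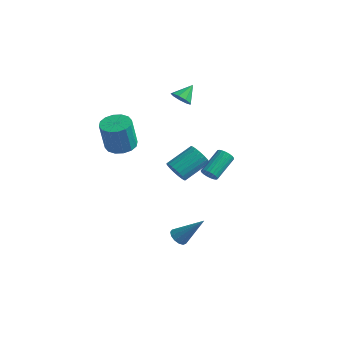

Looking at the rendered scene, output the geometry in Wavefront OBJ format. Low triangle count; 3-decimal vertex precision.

v 3.165 -0.672 0.07
v 3.388 -0.934 0.512
v 3.398 0.59 1.412
v 3.175 0.852 0.97
v 3.578 -0.867 0.395
v 3.587 0.657 1.295
v 3.696 -0.765 0.222
v 3.706 0.759 1.122
v 3.723 -0.648 0.023
v 3.732 0.876 0.923
v 3.653 -0.534 -0.168
v 3.663 0.99 0.732
v 3.499 -0.445 -0.318
v 3.508 1.079 0.582
v 3.287 -0.395 -0.401
v 3.297 1.129 0.499
v 3.054 -0.392 -0.402
v 3.064 1.132 0.498
v 2.84 -0.438 -0.322
v 2.85 1.086 0.578
v 2.683 -0.525 -0.174
v 2.693 0.999 0.726
v 2.609 -0.637 0.016
v 2.619 0.887 0.917
v 2.631 -0.755 0.216
v 2.641 0.769 1.116
v 2.745 -0.858 0.39
v 2.755 0.665 1.29
v 2.932 -0.93 0.509
v 2.942 0.594 1.409
v 3.16 -0.957 0.552
v 3.169 0.567 1.452
v -1.219 2.372 3.277
v -0.629 2.066 3.553
v -1.081 3.348 4.063
v -0.507 2.355 3.173
v -0.719 2.652 2.842
v -1.165 2.818 2.714
v -1.636 2.775 2.85
v -1.912 2.544 3.186
v -1.865 2.233 3.564
v -1.515 1.986 3.808
v -1.027 1.921 3.804
v 2.466 -2.576 -4.461
v 2.864 -3.052 -4.569
v 3.734 -1.864 -2.919
v 2.969 -2.785 -4.778
v 2.913 -2.451 -4.887
v 2.716 -2.157 -4.86
v 2.439 -1.996 -4.707
v 2.171 -2.019 -4.476
v 1.996 -2.219 -4.24
v 1.971 -2.532 -4.074
v 2.102 -2.859 -4.032
v 2.349 -3.096 -4.125
v 2.633 -3.168 -4.326
v -0.755 -3.645 2.519
v -0.126 -2.978 2.676
v -0.157 -3.408 4.619
v -0.785 -4.075 4.461
v -0.553 -2.76 2.717
v -0.584 -3.189 4.66
v -1.034 -2.778 2.706
v -1.065 -3.207 4.649
v -1.44 -3.029 2.644
v -1.471 -3.458 4.587
v -1.662 -3.445 2.548
v -1.693 -3.874 4.491
v -1.642 -3.915 2.445
v -1.673 -4.344 4.388
v -1.383 -4.312 2.361
v -1.414 -4.742 4.304
v -0.956 -4.531 2.32
v -0.987 -4.96 4.263
v -0.475 -4.513 2.331
v -0.506 -4.942 4.274
v -0.069 -4.262 2.393
v -0.1 -4.691 4.336
v 0.153 -3.846 2.489
v 0.122 -4.275 4.432
v 0.133 -3.376 2.592
v 0.102 -3.805 4.535
v -0.116 0.484 -1.611
v 0.539 0.533 -2.102
v 1.111 2.105 -1.179
v 0.456 2.056 -0.689
v 0.309 0.718 -2.273
v 0.881 2.289 -1.35
v 0.005 0.862 -2.329
v 0.577 2.433 -1.407
v -0.32 0.94 -2.262
v 0.252 2.512 -1.339
v -0.609 0.94 -2.082
v -0.037 2.512 -1.159
v -0.814 0.861 -1.82
v -0.242 2.432 -0.898
v -0.897 0.717 -1.523
v -0.325 2.288 -0.6
v -0.846 0.532 -1.241
v -0.274 2.104 -0.318
v -0.668 0.34 -1.023
v -0.096 1.911 -0.1
v -0.395 0.172 -0.906
v 0.177 1.744 0.016
v -0.074 0.058 -0.912
v 0.498 1.63 0.011
v 0.24 0.018 -1.038
v 0.812 1.59 -0.116
v 0.493 0.059 -1.264
v 1.065 1.63 -0.341
v 0.64 0.173 -1.55
v 1.212 1.744 -0.627
v 0.656 0.341 -1.846
v 1.229 1.912 -0.923
f 2 1 5
f 2 5 3
f 3 5 6
f 3 6 4
f 5 1 7
f 5 7 6
f 6 7 8
f 6 8 4
f 7 1 9
f 7 9 8
f 8 9 10
f 8 10 4
f 9 1 11
f 9 11 10
f 10 11 12
f 10 12 4
f 11 1 13
f 11 13 12
f 12 13 14
f 12 14 4
f 13 1 15
f 13 15 14
f 14 15 16
f 14 16 4
f 15 1 17
f 15 17 16
f 16 17 18
f 16 18 4
f 17 1 19
f 17 19 18
f 18 19 20
f 18 20 4
f 19 1 21
f 19 21 20
f 20 21 22
f 20 22 4
f 21 1 23
f 21 23 22
f 22 23 24
f 22 24 4
f 23 1 25
f 23 25 24
f 24 25 26
f 24 26 4
f 25 1 27
f 25 27 26
f 26 27 28
f 26 28 4
f 27 1 29
f 27 29 28
f 28 29 30
f 28 30 4
f 29 1 31
f 29 31 30
f 30 31 32
f 30 32 4
f 31 1 2
f 31 2 32
f 32 2 3
f 32 3 4
f 34 33 36
f 34 36 35
f 36 33 37
f 36 37 35
f 37 33 38
f 37 38 35
f 38 33 39
f 38 39 35
f 39 33 40
f 39 40 35
f 40 33 41
f 40 41 35
f 41 33 42
f 41 42 35
f 42 33 43
f 42 43 35
f 43 33 34
f 43 34 35
f 45 44 47
f 45 47 46
f 47 44 48
f 47 48 46
f 48 44 49
f 48 49 46
f 49 44 50
f 49 50 46
f 50 44 51
f 50 51 46
f 51 44 52
f 51 52 46
f 52 44 53
f 52 53 46
f 53 44 54
f 53 54 46
f 54 44 55
f 54 55 46
f 55 44 56
f 55 56 46
f 56 44 45
f 56 45 46
f 58 57 61
f 58 61 59
f 59 61 62
f 59 62 60
f 61 57 63
f 61 63 62
f 62 63 64
f 62 64 60
f 63 57 65
f 63 65 64
f 64 65 66
f 64 66 60
f 65 57 67
f 65 67 66
f 66 67 68
f 66 68 60
f 67 57 69
f 67 69 68
f 68 69 70
f 68 70 60
f 69 57 71
f 69 71 70
f 70 71 72
f 70 72 60
f 71 57 73
f 71 73 72
f 72 73 74
f 72 74 60
f 73 57 75
f 73 75 74
f 74 75 76
f 74 76 60
f 75 57 77
f 75 77 76
f 76 77 78
f 76 78 60
f 77 57 79
f 77 79 78
f 78 79 80
f 78 80 60
f 79 57 81
f 79 81 80
f 80 81 82
f 80 82 60
f 81 57 58
f 81 58 82
f 82 58 59
f 82 59 60
f 84 83 87
f 84 87 85
f 85 87 88
f 85 88 86
f 87 83 89
f 87 89 88
f 88 89 90
f 88 90 86
f 89 83 91
f 89 91 90
f 90 91 92
f 90 92 86
f 91 83 93
f 91 93 92
f 92 93 94
f 92 94 86
f 93 83 95
f 93 95 94
f 94 95 96
f 94 96 86
f 95 83 97
f 95 97 96
f 96 97 98
f 96 98 86
f 97 83 99
f 97 99 98
f 98 99 100
f 98 100 86
f 99 83 101
f 99 101 100
f 100 101 102
f 100 102 86
f 101 83 103
f 101 103 102
f 102 103 104
f 102 104 86
f 103 83 105
f 103 105 104
f 104 105 106
f 104 106 86
f 105 83 107
f 105 107 106
f 106 107 108
f 106 108 86
f 107 83 109
f 107 109 108
f 108 109 110
f 108 110 86
f 109 83 111
f 109 111 110
f 110 111 112
f 110 112 86
f 111 83 113
f 111 113 112
f 112 113 114
f 112 114 86
f 113 83 84
f 113 84 114
f 114 84 85
f 114 85 86



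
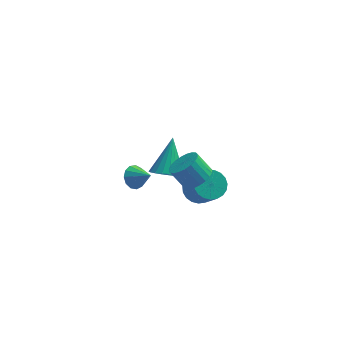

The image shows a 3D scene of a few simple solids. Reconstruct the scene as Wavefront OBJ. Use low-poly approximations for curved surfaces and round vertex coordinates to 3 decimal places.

v 0.128 -0.489 -1.86
v 0.822 -0.078 -1.793
v 1.326 -1.179 -0.253
v 0.632 -1.591 -0.32
v 0.615 0.102 -1.597
v 1.119 -1 -0.057
v 0.324 0.179 -1.447
v 0.828 -0.923 0.094
v -0.001 0.141 -1.368
v 0.503 -0.961 0.173
v -0.304 -0.006 -1.374
v 0.2 -1.108 0.167
v -0.532 -0.237 -1.464
v -0.028 -1.339 0.076
v -0.646 -0.511 -1.623
v -0.142 -1.613 -0.082
v -0.626 -0.782 -1.823
v -0.122 -1.884 -0.282
v -0.476 -1.002 -2.029
v 0.028 -2.103 -0.489
v -0.221 -1.133 -2.206
v 0.283 -2.235 -0.666
v 0.094 -1.153 -2.324
v 0.598 -2.254 -0.783
v 0.415 -1.058 -2.361
v 0.919 -2.16 -0.82
v 0.686 -0.865 -2.311
v 1.19 -1.966 -0.771
v 0.861 -0.607 -2.184
v 1.365 -1.708 -0.643
v 0.909 -0.328 -2.001
v 1.413 -1.43 -0.46
v -1.36 1.594 -2.892
v -0.961 2.122 -3.473
v -1.04 2.986 -1.408
v -1.309 2.23 -3.499
v -1.667 2.228 -3.42
v -1.971 2.117 -3.25
v -2.17 1.916 -3.019
v -2.229 1.659 -2.765
v -2.137 1.39 -2.533
v -1.912 1.157 -2.364
v -1.591 1 -2.286
v -1.23 0.945 -2.313
v -0.892 1.003 -2.44
v -0.634 1.163 -2.645
v -0.503 1.397 -2.893
v -0.519 1.666 -3.141
v -0.681 1.922 -3.346
v -0.039 -4.02 2.83
v 0.522 -3.537 3.074
v -0.119 -3.237 3.955
v -0.681 -3.72 3.71
v 0.36 -3.353 2.894
v -0.281 -3.053 3.774
v 0.138 -3.271 2.703
v -0.504 -2.971 3.584
v -0.112 -3.302 2.532
v -0.753 -3.003 3.413
v -0.351 -3.443 2.407
v -0.992 -3.143 3.287
v -0.542 -3.672 2.345
v -1.183 -3.372 3.226
v -0.657 -3.954 2.358
v -1.298 -3.654 3.238
v -0.677 -4.245 2.442
v -1.319 -3.945 3.322
v -0.601 -4.503 2.585
v -1.242 -4.203 3.466
v -0.439 -4.687 2.766
v -1.08 -4.387 3.646
v -0.216 -4.769 2.956
v -0.858 -4.469 3.837
v 0.033 -4.737 3.127
v -0.608 -4.438 4.008
v 0.272 -4.597 3.253
v -0.369 -4.297 4.133
v 0.463 -4.368 3.314
v -0.178 -4.068 4.195
v 0.578 -4.086 3.302
v -0.063 -3.786 4.182
v 0.599 -3.795 3.218
v -0.043 -3.495 4.098
v -2.84 -3.409 2.318
v -2.378 -3.291 1.907
v -2.12 -3.911 2.982
v -2.389 -3.013 2.128
v -2.543 -2.862 2.409
v -2.791 -2.884 2.662
v -3.055 -3.073 2.806
v -3.251 -3.369 2.794
v -3.316 -3.678 2.632
v -3.23 -3.902 2.37
v -3.02 -3.969 2.092
v -2.754 -3.859 1.885
v -2.514 -3.606 1.816
f 2 1 5
f 2 5 3
f 3 5 6
f 3 6 4
f 5 1 7
f 5 7 6
f 6 7 8
f 6 8 4
f 7 1 9
f 7 9 8
f 8 9 10
f 8 10 4
f 9 1 11
f 9 11 10
f 10 11 12
f 10 12 4
f 11 1 13
f 11 13 12
f 12 13 14
f 12 14 4
f 13 1 15
f 13 15 14
f 14 15 16
f 14 16 4
f 15 1 17
f 15 17 16
f 16 17 18
f 16 18 4
f 17 1 19
f 17 19 18
f 18 19 20
f 18 20 4
f 19 1 21
f 19 21 20
f 20 21 22
f 20 22 4
f 21 1 23
f 21 23 22
f 22 23 24
f 22 24 4
f 23 1 25
f 23 25 24
f 24 25 26
f 24 26 4
f 25 1 27
f 25 27 26
f 26 27 28
f 26 28 4
f 27 1 29
f 27 29 28
f 28 29 30
f 28 30 4
f 29 1 31
f 29 31 30
f 30 31 32
f 30 32 4
f 31 1 2
f 31 2 32
f 32 2 3
f 32 3 4
f 34 33 36
f 34 36 35
f 36 33 37
f 36 37 35
f 37 33 38
f 37 38 35
f 38 33 39
f 38 39 35
f 39 33 40
f 39 40 35
f 40 33 41
f 40 41 35
f 41 33 42
f 41 42 35
f 42 33 43
f 42 43 35
f 43 33 44
f 43 44 35
f 44 33 45
f 44 45 35
f 45 33 46
f 45 46 35
f 46 33 47
f 46 47 35
f 47 33 48
f 47 48 35
f 48 33 49
f 48 49 35
f 49 33 34
f 49 34 35
f 51 50 54
f 51 54 52
f 52 54 55
f 52 55 53
f 54 50 56
f 54 56 55
f 55 56 57
f 55 57 53
f 56 50 58
f 56 58 57
f 57 58 59
f 57 59 53
f 58 50 60
f 58 60 59
f 59 60 61
f 59 61 53
f 60 50 62
f 60 62 61
f 61 62 63
f 61 63 53
f 62 50 64
f 62 64 63
f 63 64 65
f 63 65 53
f 64 50 66
f 64 66 65
f 65 66 67
f 65 67 53
f 66 50 68
f 66 68 67
f 67 68 69
f 67 69 53
f 68 50 70
f 68 70 69
f 69 70 71
f 69 71 53
f 70 50 72
f 70 72 71
f 71 72 73
f 71 73 53
f 72 50 74
f 72 74 73
f 73 74 75
f 73 75 53
f 74 50 76
f 74 76 75
f 75 76 77
f 75 77 53
f 76 50 78
f 76 78 77
f 77 78 79
f 77 79 53
f 78 50 80
f 78 80 79
f 79 80 81
f 79 81 53
f 80 50 82
f 80 82 81
f 81 82 83
f 81 83 53
f 82 50 51
f 82 51 83
f 83 51 52
f 83 52 53
f 85 84 87
f 85 87 86
f 87 84 88
f 87 88 86
f 88 84 89
f 88 89 86
f 89 84 90
f 89 90 86
f 90 84 91
f 90 91 86
f 91 84 92
f 91 92 86
f 92 84 93
f 92 93 86
f 93 84 94
f 93 94 86
f 94 84 95
f 94 95 86
f 95 84 96
f 95 96 86
f 96 84 85
f 96 85 86



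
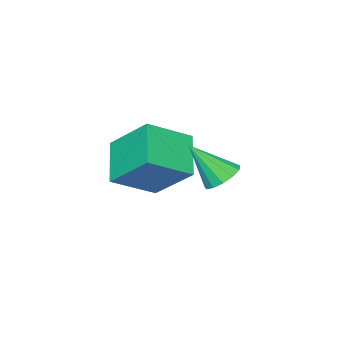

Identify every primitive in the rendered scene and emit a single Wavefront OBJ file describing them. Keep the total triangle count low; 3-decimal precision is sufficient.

v 2.297 -4.249 0.17
v 2.151 -2.809 1.432
v 0.907 -3.664 -0.657
v 0.761 -2.225 0.604
v 3.279 -3.295 -0.804
v 3.133 -1.856 0.457
v 1.889 -2.711 -1.632
v 1.743 -1.271 -0.37
v 2.122 0.216 0.202
v 2.686 0.09 -0.137
v 2.678 -0.616 1.438
v 2.745 0.411 0.053
v 2.607 0.67 0.29
v 2.314 0.785 0.499
v 1.961 0.719 0.613
v 1.658 0.494 0.598
v 1.503 0.18 0.456
v 1.545 -0.123 0.234
v 1.769 -0.318 0.002
v 2.106 -0.343 -0.167
v 2.448 -0.191 -0.219
f 2 4 1
f 5 2 1
f 1 4 3
f 3 5 1
f 2 8 4
f 6 2 5
f 6 8 2
f 4 8 3
f 7 5 3
f 3 8 7
f 7 6 5
f 8 6 7
f 10 9 12
f 10 12 11
f 12 9 13
f 12 13 11
f 13 9 14
f 13 14 11
f 14 9 15
f 14 15 11
f 15 9 16
f 15 16 11
f 16 9 17
f 16 17 11
f 17 9 18
f 17 18 11
f 18 9 19
f 18 19 11
f 19 9 20
f 19 20 11
f 20 9 21
f 20 21 11
f 21 9 10
f 21 10 11



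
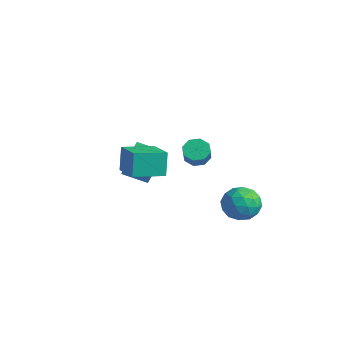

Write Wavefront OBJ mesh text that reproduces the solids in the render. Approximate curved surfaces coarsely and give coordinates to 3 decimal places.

v -2.811 4.212 -1.176
v -2.436 3.69 -1.748
v -1.674 3.106 -0.715
v -2.049 3.628 -0.144
v -2.109 4.255 -1.67
v -1.346 3.672 -0.638
v -2.192 4.795 -1.303
v -1.43 4.212 -0.271
v -2.639 4.993 -0.862
v -1.876 4.41 0.171
v -3.186 4.734 -0.605
v -2.424 4.15 0.428
v -3.514 4.168 -0.682
v -2.751 3.585 0.35
v -3.43 3.628 -1.049
v -2.668 3.045 -0.017
v -2.984 3.43 -1.491
v -2.221 2.847 -0.458
v -4.208 -0.225 -1.963
v -4.93 1.18 -0.837
v -3.001 0.818 -2.491
v -3.723 2.223 -1.365
v -2.997 -0.843 -0.415
v -3.719 0.562 0.711
v -1.79 0.2 -0.943
v -2.512 1.605 0.183
v -0.359 -2.847 1.157
v -0.718 -2.492 2.717
v 0.165 -0.973 0.85
v -0.194 -0.618 2.411
v 1.594 -3.302 1.709
v 1.235 -2.947 3.27
v 2.118 -1.428 1.403
v 1.759 -1.073 2.963
v 3.752 3.879 -1.395
v 4.48 3.179 -2.116
v 2.48 2.341 -1.184
v 3.208 1.641 -1.905
v 3.593 1.977 -0.775
v 4.379 2.928 -0.905
v 2.581 2.592 -2.395
v 3.367 3.543 -2.525
v 3.756 2.384 -2.734
v 4.382 2.003 -1.733
v 2.578 3.517 -1.567
v 3.204 3.136 -0.566
v 4.228 3.664 -1.774
v 2.732 1.856 -1.526
v 2.959 2.053 -0.862
v 3.387 1.642 -1.286
v 4.169 3.517 -1.062
v 4.596 3.105 -1.486
v 4.075 2.398 -0.698
v 2.364 2.415 -1.814
v 2.791 2.003 -2.238
v 3.573 3.878 -2.014
v 4.001 3.467 -2.438
v 2.885 3.122 -2.602
v 4.23 2.785 -2.561
v 3.482 1.881 -2.437
v 3.113 2.44 -2.725
v 3.576 2.999 -2.801
v 4.598 2.562 -1.972
v 3.85 1.657 -1.849
v 4.077 1.855 -1.184
v 4.539 2.414 -1.26
v 4.172 2.094 -2.336
v 3.11 3.863 -1.451
v 2.362 2.958 -1.328
v 2.421 3.106 -2.04
v 2.883 3.665 -2.116
v 3.478 3.639 -0.863
v 2.73 2.735 -0.739
v 3.384 2.521 -0.499
v 3.847 3.08 -0.575
v 2.788 3.426 -0.964
f 2 1 5
f 2 5 3
f 3 5 6
f 3 6 4
f 5 1 7
f 5 7 6
f 6 7 8
f 6 8 4
f 7 1 9
f 7 9 8
f 8 9 10
f 8 10 4
f 9 1 11
f 9 11 10
f 10 11 12
f 10 12 4
f 11 1 13
f 11 13 12
f 12 13 14
f 12 14 4
f 13 1 15
f 13 15 14
f 14 15 16
f 14 16 4
f 15 1 17
f 15 17 16
f 16 17 18
f 16 18 4
f 17 1 2
f 17 2 18
f 18 2 3
f 18 3 4
f 20 22 19
f 23 20 19
f 19 22 21
f 21 23 19
f 20 26 22
f 24 20 23
f 24 26 20
f 22 26 21
f 25 23 21
f 21 26 25
f 25 24 23
f 26 24 25
f 28 30 27
f 31 28 27
f 27 30 29
f 29 31 27
f 28 34 30
f 32 28 31
f 32 34 28
f 30 34 29
f 33 31 29
f 29 34 33
f 33 32 31
f 34 32 33
f 35 72 51
f 72 46 75
f 51 75 40
f 72 75 51
f 35 51 47
f 51 40 52
f 47 52 36
f 51 52 47
f 35 47 56
f 47 36 57
f 56 57 42
f 47 57 56
f 35 56 68
f 56 42 71
f 68 71 45
f 56 71 68
f 35 68 72
f 68 45 76
f 72 76 46
f 68 76 72
f 36 52 63
f 52 40 66
f 63 66 44
f 52 66 63
f 40 75 53
f 75 46 74
f 53 74 39
f 75 74 53
f 46 76 73
f 76 45 69
f 73 69 37
f 76 69 73
f 45 71 70
f 71 42 58
f 70 58 41
f 71 58 70
f 42 57 62
f 57 36 59
f 62 59 43
f 57 59 62
f 38 64 50
f 64 44 65
f 50 65 39
f 64 65 50
f 38 50 48
f 50 39 49
f 48 49 37
f 50 49 48
f 38 48 55
f 48 37 54
f 55 54 41
f 48 54 55
f 38 55 60
f 55 41 61
f 60 61 43
f 55 61 60
f 38 60 64
f 60 43 67
f 64 67 44
f 60 67 64
f 39 65 53
f 65 44 66
f 53 66 40
f 65 66 53
f 37 49 73
f 49 39 74
f 73 74 46
f 49 74 73
f 41 54 70
f 54 37 69
f 70 69 45
f 54 69 70
f 43 61 62
f 61 41 58
f 62 58 42
f 61 58 62
f 44 67 63
f 67 43 59
f 63 59 36
f 67 59 63



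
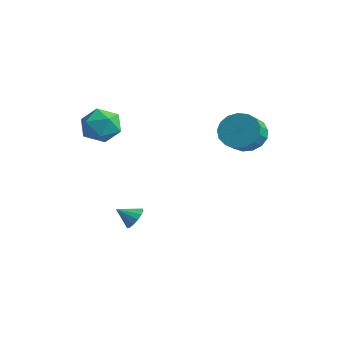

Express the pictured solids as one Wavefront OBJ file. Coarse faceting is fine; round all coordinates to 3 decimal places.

v 0.873 -1.843 -3.094
v 1.184 -2.338 -3.442
v 0.387 -2.577 -2.486
v 1.402 -2.262 -3.176
v 1.479 -2.074 -2.889
v 1.393 -1.824 -2.656
v 1.168 -1.579 -2.541
v 0.863 -1.405 -2.574
v 0.562 -1.349 -2.746
v 0.344 -1.424 -3.012
v 0.267 -1.612 -3.3
v 0.353 -1.862 -3.532
v 0.579 -2.107 -3.647
v 0.883 -2.281 -3.614
v -0.936 -2.498 3.13
v 0.07 -2.19 3.388
v -0.29 -3.87 2.252
v 0.716 -3.562 2.51
v 0.05 -3.939 3.278
v -0.349 -3.091 3.82
v 0.129 -2.969 1.82
v -0.27 -2.121 2.362
v 0.728 -2.481 2.579
v 0.679 -3.081 3.48
v -0.899 -2.979 2.16
v -0.948 -3.579 3.061
v 2.792 3.098 1.877
v 3.524 3.783 2.222
v 4.021 2.967 2.787
v 3.288 2.282 2.443
v 3.16 3.806 2.575
v 3.657 2.99 3.14
v 2.712 3.667 2.768
v 3.209 2.851 3.334
v 2.282 3.398 2.757
v 2.779 2.582 3.323
v 1.969 3.06 2.545
v 2.466 2.244 3.11
v 1.844 2.73 2.18
v 2.341 1.915 2.745
v 1.937 2.485 1.745
v 2.434 1.67 2.31
v 2.225 2.381 1.341
v 2.722 1.565 1.906
v 2.643 2.44 1.059
v 3.14 1.625 1.625
v 3.095 2.651 0.965
v 3.592 1.835 1.531
v 3.477 2.963 1.08
v 3.974 2.148 1.646
v 3.703 3.307 1.378
v 4.2 2.491 1.943
v 3.72 3.603 1.79
v 4.216 2.787 2.355
f 2 1 4
f 2 4 3
f 4 1 5
f 4 5 3
f 5 1 6
f 5 6 3
f 6 1 7
f 6 7 3
f 7 1 8
f 7 8 3
f 8 1 9
f 8 9 3
f 9 1 10
f 9 10 3
f 10 1 11
f 10 11 3
f 11 1 12
f 11 12 3
f 12 1 13
f 12 13 3
f 13 1 14
f 13 14 3
f 14 1 2
f 14 2 3
f 15 26 20
f 15 20 16
f 15 16 22
f 15 22 25
f 15 25 26
f 16 20 24
f 20 26 19
f 26 25 17
f 25 22 21
f 22 16 23
f 18 24 19
f 18 19 17
f 18 17 21
f 18 21 23
f 18 23 24
f 19 24 20
f 17 19 26
f 21 17 25
f 23 21 22
f 24 23 16
f 28 27 31
f 28 31 29
f 29 31 32
f 29 32 30
f 31 27 33
f 31 33 32
f 32 33 34
f 32 34 30
f 33 27 35
f 33 35 34
f 34 35 36
f 34 36 30
f 35 27 37
f 35 37 36
f 36 37 38
f 36 38 30
f 37 27 39
f 37 39 38
f 38 39 40
f 38 40 30
f 39 27 41
f 39 41 40
f 40 41 42
f 40 42 30
f 41 27 43
f 41 43 42
f 42 43 44
f 42 44 30
f 43 27 45
f 43 45 44
f 44 45 46
f 44 46 30
f 45 27 47
f 45 47 46
f 46 47 48
f 46 48 30
f 47 27 49
f 47 49 48
f 48 49 50
f 48 50 30
f 49 27 51
f 49 51 50
f 50 51 52
f 50 52 30
f 51 27 53
f 51 53 52
f 52 53 54
f 52 54 30
f 53 27 28
f 53 28 54
f 54 28 29
f 54 29 30



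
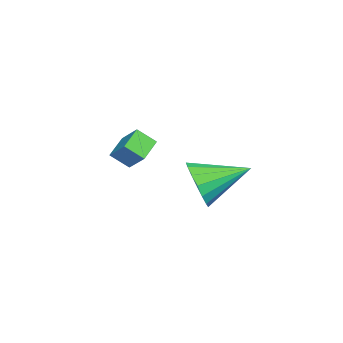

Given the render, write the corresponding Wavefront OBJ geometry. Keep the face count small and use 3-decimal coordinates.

v -2.059 -2.816 -3.629
v -1.643 -2.151 -2.946
v -2.194 -2.138 -4.206
v -1.778 -1.474 -3.523
v -1.082 -2.986 -4.057
v -0.666 -2.322 -3.374
v -1.217 -2.309 -4.634
v -0.801 -1.644 -3.951
v 2.212 0.993 -3.505
v 2.883 0.975 -2.777
v 1.548 2.627 -2.855
v 3.103 1.205 -3.129
v 3.118 1.385 -3.567
v 2.927 1.476 -3.99
v 2.571 1.456 -4.303
v 2.133 1.33 -4.433
v 1.713 1.127 -4.35
v 1.407 0.893 -4.074
v 1.286 0.682 -3.667
v 1.377 0.542 -3.224
v 1.658 0.505 -2.845
v 2.067 0.58 -2.617
v 2.509 0.75 -2.593
f 2 4 1
f 5 2 1
f 1 4 3
f 3 5 1
f 2 8 4
f 6 2 5
f 6 8 2
f 4 8 3
f 7 5 3
f 3 8 7
f 7 6 5
f 8 6 7
f 10 9 12
f 10 12 11
f 12 9 13
f 12 13 11
f 13 9 14
f 13 14 11
f 14 9 15
f 14 15 11
f 15 9 16
f 15 16 11
f 16 9 17
f 16 17 11
f 17 9 18
f 17 18 11
f 18 9 19
f 18 19 11
f 19 9 20
f 19 20 11
f 20 9 21
f 20 21 11
f 21 9 22
f 21 22 11
f 22 9 23
f 22 23 11
f 23 9 10
f 23 10 11



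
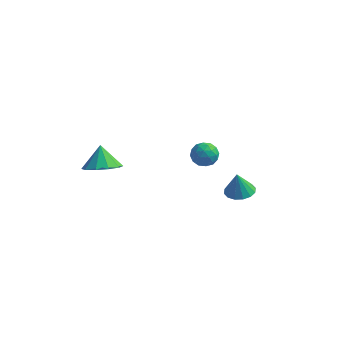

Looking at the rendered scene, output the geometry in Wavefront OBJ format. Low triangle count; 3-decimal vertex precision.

v 3.827 1.617 -1.899
v 4.669 1.631 -1.79
v 3.653 1.583 -0.561
v 4.548 2.054 -1.795
v 4.233 2.36 -1.828
v 3.81 2.467 -1.88
v 3.39 2.346 -1.937
v 3.088 2.029 -1.984
v 2.984 1.603 -2.009
v 3.105 1.18 -2.004
v 3.42 0.874 -1.971
v 3.843 0.767 -1.919
v 4.263 0.888 -1.861
v 4.565 1.205 -1.814
v 1.057 3.693 -0.704
v 1.649 3.472 -1.227
v 1.051 2.468 -0.193
v 1.643 2.247 -0.716
v 1.808 2.774 -0.11
v 1.811 3.531 -0.426
v 0.889 2.409 -0.994
v 0.892 3.166 -1.31
v 1.544 2.678 -1.407
v 2.113 2.904 -0.86
v 0.587 3.036 -0.56
v 1.156 3.262 -0.013
v 1.353 3.69 -1.01
v 1.347 2.25 -0.41
v 1.444 2.56 -0.053
v 1.791 2.43 -0.361
v 1.449 3.725 -0.539
v 1.797 3.595 -0.847
v 1.89 3.185 -0.19
v 0.903 2.345 -0.573
v 1.251 2.215 -0.881
v 0.909 3.51 -1.059
v 1.256 3.38 -1.367
v 0.81 2.755 -1.23
v 1.64 3.093 -1.424
v 1.636 2.374 -1.123
v 1.193 2.469 -1.287
v 1.195 2.914 -1.472
v 1.974 3.226 -1.102
v 1.97 2.506 -0.802
v 2.067 2.816 -0.445
v 2.069 3.261 -0.631
v 1.913 2.76 -1.208
v 0.73 3.434 -0.618
v 0.726 2.714 -0.318
v 0.631 2.679 -0.789
v 0.633 3.124 -0.975
v 1.064 3.566 -0.297
v 1.06 2.847 0.004
v 1.505 3.026 0.052
v 1.507 3.471 -0.133
v 0.787 3.18 -0.212
v -1.537 -3.988 2.919
v -0.98 -3.162 2.618
v -1.903 -3.332 4.041
v -1.575 -3.096 2.386
v -2.156 -3.37 2.356
v -2.5 -3.88 2.542
v -2.477 -4.431 2.872
v -2.094 -4.813 3.219
v -1.499 -4.88 3.452
v -0.918 -4.606 3.481
v -0.574 -4.096 3.296
v -0.598 -3.544 2.966
f 2 1 4
f 2 4 3
f 4 1 5
f 4 5 3
f 5 1 6
f 5 6 3
f 6 1 7
f 6 7 3
f 7 1 8
f 7 8 3
f 8 1 9
f 8 9 3
f 9 1 10
f 9 10 3
f 10 1 11
f 10 11 3
f 11 1 12
f 11 12 3
f 12 1 13
f 12 13 3
f 13 1 14
f 13 14 3
f 14 1 2
f 14 2 3
f 15 52 31
f 52 26 55
f 31 55 20
f 52 55 31
f 15 31 27
f 31 20 32
f 27 32 16
f 31 32 27
f 15 27 36
f 27 16 37
f 36 37 22
f 27 37 36
f 15 36 48
f 36 22 51
f 48 51 25
f 36 51 48
f 15 48 52
f 48 25 56
f 52 56 26
f 48 56 52
f 16 32 43
f 32 20 46
f 43 46 24
f 32 46 43
f 20 55 33
f 55 26 54
f 33 54 19
f 55 54 33
f 26 56 53
f 56 25 49
f 53 49 17
f 56 49 53
f 25 51 50
f 51 22 38
f 50 38 21
f 51 38 50
f 22 37 42
f 37 16 39
f 42 39 23
f 37 39 42
f 18 44 30
f 44 24 45
f 30 45 19
f 44 45 30
f 18 30 28
f 30 19 29
f 28 29 17
f 30 29 28
f 18 28 35
f 28 17 34
f 35 34 21
f 28 34 35
f 18 35 40
f 35 21 41
f 40 41 23
f 35 41 40
f 18 40 44
f 40 23 47
f 44 47 24
f 40 47 44
f 19 45 33
f 45 24 46
f 33 46 20
f 45 46 33
f 17 29 53
f 29 19 54
f 53 54 26
f 29 54 53
f 21 34 50
f 34 17 49
f 50 49 25
f 34 49 50
f 23 41 42
f 41 21 38
f 42 38 22
f 41 38 42
f 24 47 43
f 47 23 39
f 43 39 16
f 47 39 43
f 58 57 60
f 58 60 59
f 60 57 61
f 60 61 59
f 61 57 62
f 61 62 59
f 62 57 63
f 62 63 59
f 63 57 64
f 63 64 59
f 64 57 65
f 64 65 59
f 65 57 66
f 65 66 59
f 66 57 67
f 66 67 59
f 67 57 68
f 67 68 59
f 68 57 58
f 68 58 59



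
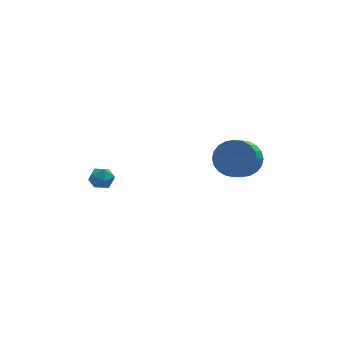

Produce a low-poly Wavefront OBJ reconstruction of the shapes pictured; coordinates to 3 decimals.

v -4.374 3.428 -0.989
v -4.039 3.684 -0.425
v -3.481 2.756 -1.215
v -3.146 3.012 -0.651
v -3.712 2.601 -0.567
v -4.264 3.017 -0.428
v -3.256 3.423 -1.212
v -3.808 3.839 -1.073
v -3.348 3.682 -0.563
v -3.629 3.174 -0.164
v -3.891 3.266 -1.476
v -4.172 2.758 -1.077
v 2.448 0.642 1.679
v 3.297 0.069 1.501
v 2.762 -0.974 2.303
v 1.912 -0.402 2.481
v 3.406 0.27 1.836
v 2.871 -0.773 2.638
v 3.369 0.528 2.147
v 2.834 -0.515 2.949
v 3.192 0.803 2.387
v 2.657 -0.24 3.189
v 2.901 1.054 2.519
v 2.366 0.011 3.321
v 2.542 1.242 2.524
v 2.007 0.199 3.325
v 2.168 1.338 2.399
v 1.633 0.295 3.2
v 1.836 1.328 2.165
v 1.301 0.285 2.967
v 1.598 1.214 1.857
v 1.063 0.171 2.659
v 1.489 1.013 1.522
v 0.954 -0.03 2.324
v 1.526 0.755 1.211
v 0.991 -0.288 2.013
v 1.703 0.48 0.971
v 1.168 -0.563 1.773
v 1.994 0.229 0.839
v 1.459 -0.814 1.641
v 2.353 0.041 0.835
v 1.818 -1.002 1.636
v 2.727 -0.055 0.96
v 2.192 -1.098 1.761
v 3.059 -0.045 1.193
v 2.524 -1.088 1.995
f 1 12 6
f 1 6 2
f 1 2 8
f 1 8 11
f 1 11 12
f 2 6 10
f 6 12 5
f 12 11 3
f 11 8 7
f 8 2 9
f 4 10 5
f 4 5 3
f 4 3 7
f 4 7 9
f 4 9 10
f 5 10 6
f 3 5 12
f 7 3 11
f 9 7 8
f 10 9 2
f 14 13 17
f 14 17 15
f 15 17 18
f 15 18 16
f 17 13 19
f 17 19 18
f 18 19 20
f 18 20 16
f 19 13 21
f 19 21 20
f 20 21 22
f 20 22 16
f 21 13 23
f 21 23 22
f 22 23 24
f 22 24 16
f 23 13 25
f 23 25 24
f 24 25 26
f 24 26 16
f 25 13 27
f 25 27 26
f 26 27 28
f 26 28 16
f 27 13 29
f 27 29 28
f 28 29 30
f 28 30 16
f 29 13 31
f 29 31 30
f 30 31 32
f 30 32 16
f 31 13 33
f 31 33 32
f 32 33 34
f 32 34 16
f 33 13 35
f 33 35 34
f 34 35 36
f 34 36 16
f 35 13 37
f 35 37 36
f 36 37 38
f 36 38 16
f 37 13 39
f 37 39 38
f 38 39 40
f 38 40 16
f 39 13 41
f 39 41 40
f 40 41 42
f 40 42 16
f 41 13 43
f 41 43 42
f 42 43 44
f 42 44 16
f 43 13 45
f 43 45 44
f 44 45 46
f 44 46 16
f 45 13 14
f 45 14 46
f 46 14 15
f 46 15 16

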